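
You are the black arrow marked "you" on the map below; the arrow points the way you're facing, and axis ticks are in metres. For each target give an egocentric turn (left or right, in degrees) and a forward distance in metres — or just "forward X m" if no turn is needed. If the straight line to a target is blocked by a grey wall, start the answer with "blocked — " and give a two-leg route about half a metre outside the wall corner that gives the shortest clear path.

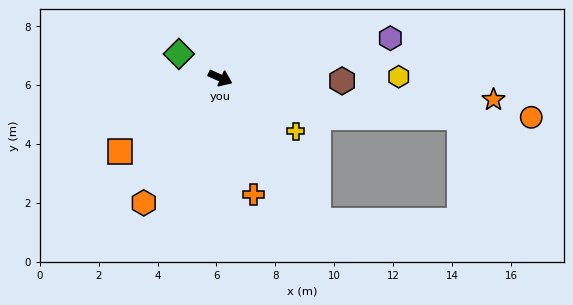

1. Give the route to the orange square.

turn right 120°, forward 4.2 m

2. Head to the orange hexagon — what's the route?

turn right 97°, forward 5.0 m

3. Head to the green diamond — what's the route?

turn left 174°, forward 1.6 m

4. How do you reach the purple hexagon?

turn left 37°, forward 5.9 m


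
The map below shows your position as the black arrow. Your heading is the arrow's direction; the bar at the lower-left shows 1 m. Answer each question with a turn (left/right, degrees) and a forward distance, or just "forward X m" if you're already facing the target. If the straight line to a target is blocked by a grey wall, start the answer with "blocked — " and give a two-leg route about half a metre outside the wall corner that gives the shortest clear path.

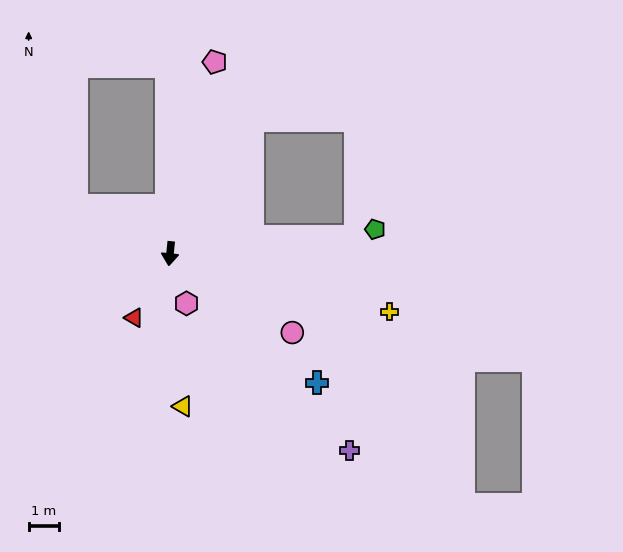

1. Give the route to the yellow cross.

turn left 81°, forward 7.5 m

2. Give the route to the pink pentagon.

turn left 173°, forward 6.5 m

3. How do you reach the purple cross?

turn left 48°, forward 8.8 m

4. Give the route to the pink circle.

turn left 63°, forward 4.8 m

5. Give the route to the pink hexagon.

turn left 24°, forward 1.7 m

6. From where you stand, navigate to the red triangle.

turn right 24°, forward 2.4 m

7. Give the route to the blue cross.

turn left 55°, forward 6.4 m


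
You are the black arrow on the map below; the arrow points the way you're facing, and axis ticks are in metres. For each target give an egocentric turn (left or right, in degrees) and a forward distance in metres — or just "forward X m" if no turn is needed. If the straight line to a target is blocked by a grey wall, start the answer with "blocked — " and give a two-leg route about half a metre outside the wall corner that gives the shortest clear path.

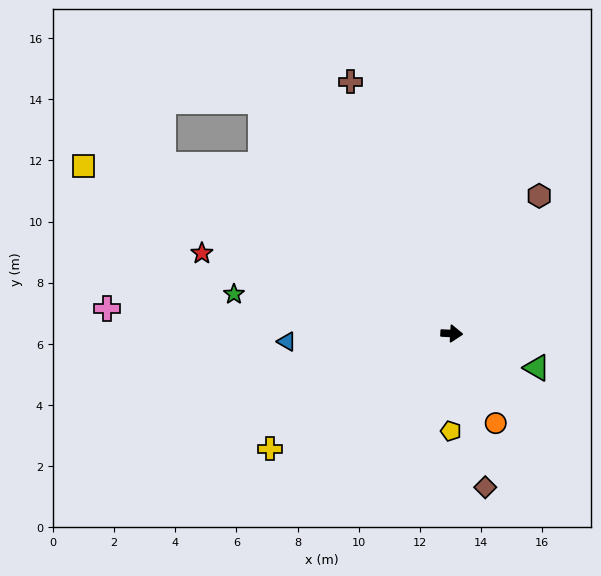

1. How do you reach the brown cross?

turn left 115°, forward 8.9 m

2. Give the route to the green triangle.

turn right 19°, forward 3.0 m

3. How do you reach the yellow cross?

turn right 145°, forward 7.0 m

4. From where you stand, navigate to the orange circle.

turn right 61°, forward 3.3 m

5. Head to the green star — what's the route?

turn left 173°, forward 7.2 m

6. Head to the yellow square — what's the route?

turn left 159°, forward 13.2 m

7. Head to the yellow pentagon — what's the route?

turn right 87°, forward 3.2 m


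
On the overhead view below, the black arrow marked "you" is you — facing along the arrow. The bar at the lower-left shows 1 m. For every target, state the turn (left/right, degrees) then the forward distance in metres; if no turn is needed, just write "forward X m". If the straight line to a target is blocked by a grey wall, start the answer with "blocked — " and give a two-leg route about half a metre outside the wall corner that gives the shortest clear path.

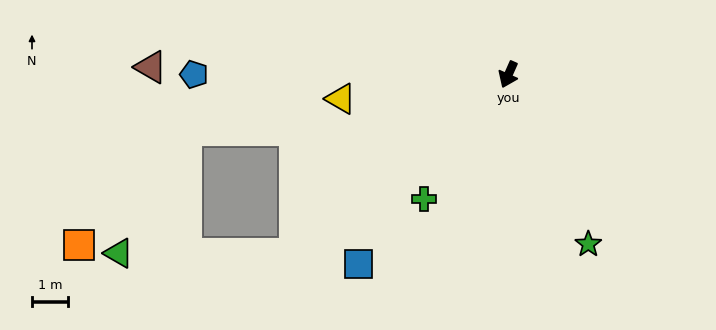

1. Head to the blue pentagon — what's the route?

turn right 66°, forward 8.6 m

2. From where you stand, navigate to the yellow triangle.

turn right 58°, forward 4.7 m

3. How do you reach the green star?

turn left 49°, forward 5.2 m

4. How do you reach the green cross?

turn right 10°, forward 4.1 m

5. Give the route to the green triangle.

blocked — turn right 26°, forward 7.7 m, then turn right 40°, forward 4.8 m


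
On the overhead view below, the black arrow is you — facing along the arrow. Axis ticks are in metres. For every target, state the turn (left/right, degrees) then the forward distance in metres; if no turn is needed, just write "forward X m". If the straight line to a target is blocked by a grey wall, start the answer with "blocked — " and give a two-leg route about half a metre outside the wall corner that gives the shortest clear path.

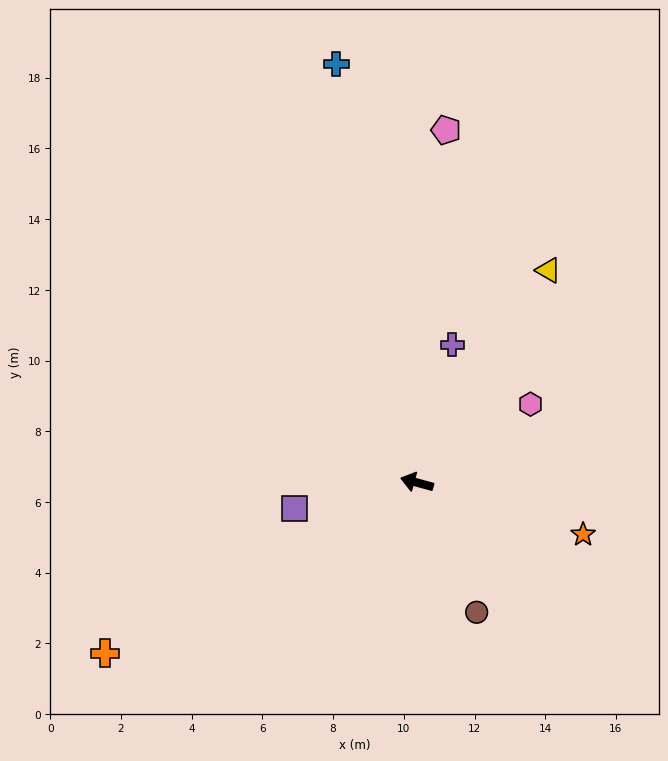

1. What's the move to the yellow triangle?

turn right 106°, forward 7.1 m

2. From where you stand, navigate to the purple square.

turn left 27°, forward 3.5 m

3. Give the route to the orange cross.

turn left 44°, forward 10.1 m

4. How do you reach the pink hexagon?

turn right 130°, forward 3.9 m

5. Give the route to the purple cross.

turn right 89°, forward 4.0 m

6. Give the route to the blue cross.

turn right 64°, forward 12.1 m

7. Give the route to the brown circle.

turn left 130°, forward 4.0 m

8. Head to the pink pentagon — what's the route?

turn right 79°, forward 10.0 m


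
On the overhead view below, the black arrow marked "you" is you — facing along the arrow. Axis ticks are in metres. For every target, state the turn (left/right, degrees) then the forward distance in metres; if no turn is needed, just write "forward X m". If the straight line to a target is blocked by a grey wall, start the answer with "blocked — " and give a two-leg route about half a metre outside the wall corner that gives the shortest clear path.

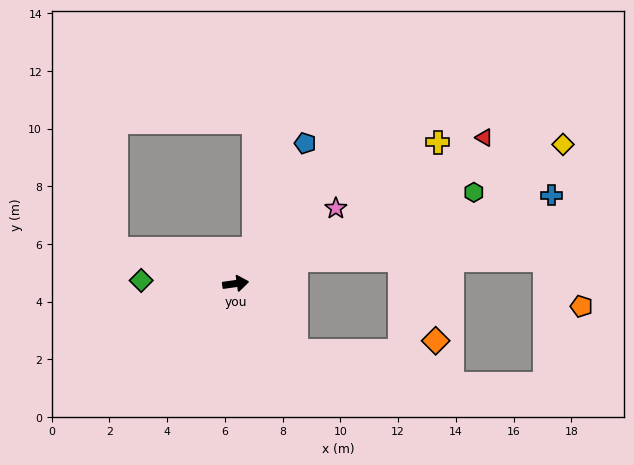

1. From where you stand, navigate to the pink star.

turn left 29°, forward 4.3 m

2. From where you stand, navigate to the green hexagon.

turn left 13°, forward 8.8 m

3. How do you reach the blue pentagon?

turn left 56°, forward 5.4 m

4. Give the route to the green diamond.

turn left 170°, forward 3.3 m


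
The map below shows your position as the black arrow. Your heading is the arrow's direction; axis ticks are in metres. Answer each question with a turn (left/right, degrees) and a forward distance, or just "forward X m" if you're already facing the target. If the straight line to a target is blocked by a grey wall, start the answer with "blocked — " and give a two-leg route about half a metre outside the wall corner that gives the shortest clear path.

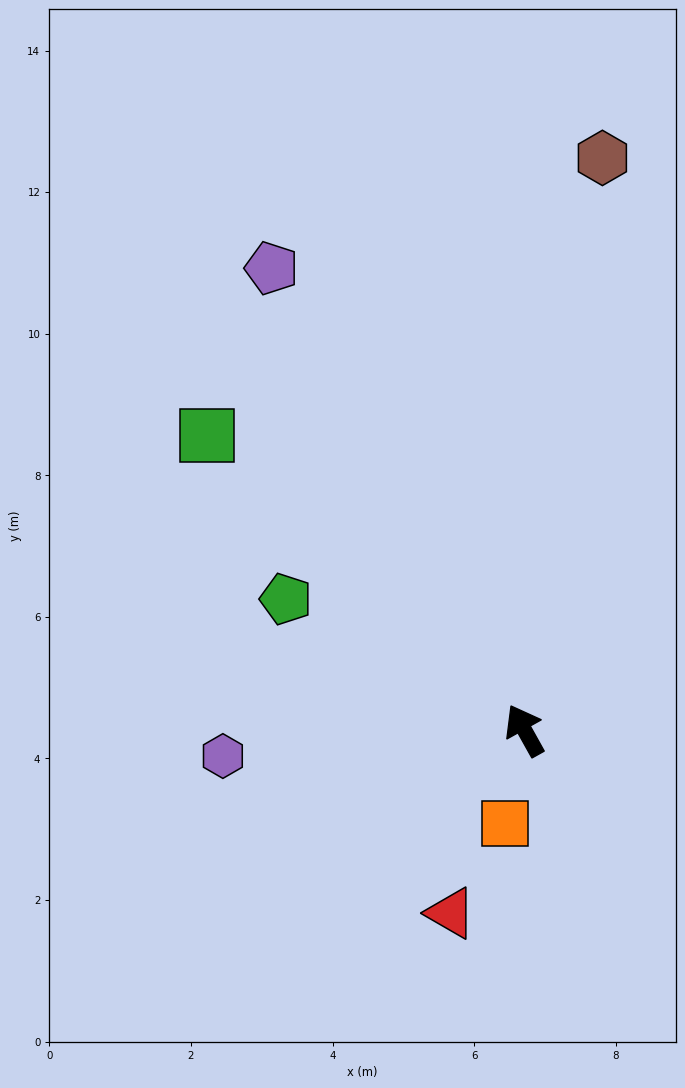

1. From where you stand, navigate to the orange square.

turn left 139°, forward 1.3 m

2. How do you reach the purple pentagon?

forward 7.4 m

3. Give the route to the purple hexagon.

turn left 66°, forward 4.3 m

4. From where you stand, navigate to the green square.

turn left 18°, forward 6.1 m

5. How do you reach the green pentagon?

turn left 32°, forward 3.8 m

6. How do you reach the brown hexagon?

turn right 37°, forward 8.2 m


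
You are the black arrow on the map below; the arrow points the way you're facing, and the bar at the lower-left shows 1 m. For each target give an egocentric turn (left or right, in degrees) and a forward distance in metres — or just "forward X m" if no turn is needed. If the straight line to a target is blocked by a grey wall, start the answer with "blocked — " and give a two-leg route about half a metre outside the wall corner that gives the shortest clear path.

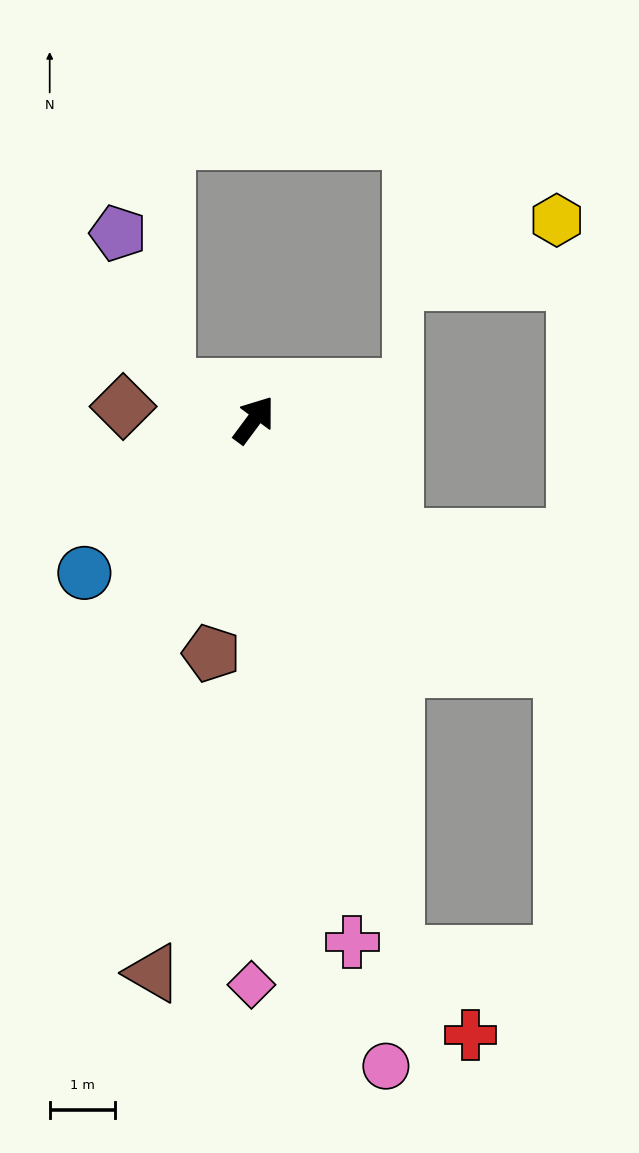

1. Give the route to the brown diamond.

turn left 121°, forward 2.0 m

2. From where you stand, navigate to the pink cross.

turn right 133°, forward 8.1 m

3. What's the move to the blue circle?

turn left 169°, forward 3.5 m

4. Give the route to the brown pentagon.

turn right 154°, forward 3.6 m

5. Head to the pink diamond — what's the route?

turn right 144°, forward 8.6 m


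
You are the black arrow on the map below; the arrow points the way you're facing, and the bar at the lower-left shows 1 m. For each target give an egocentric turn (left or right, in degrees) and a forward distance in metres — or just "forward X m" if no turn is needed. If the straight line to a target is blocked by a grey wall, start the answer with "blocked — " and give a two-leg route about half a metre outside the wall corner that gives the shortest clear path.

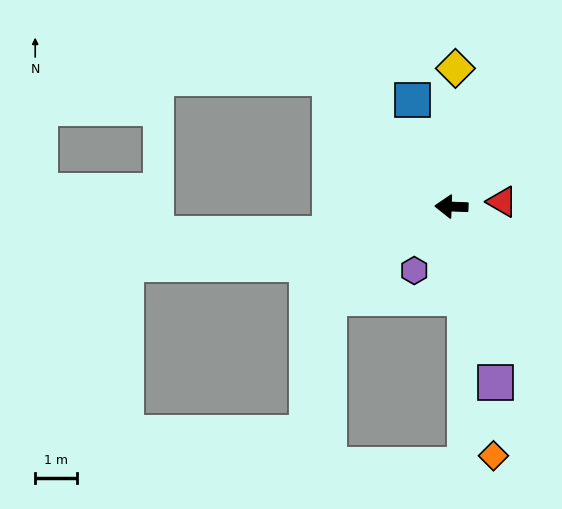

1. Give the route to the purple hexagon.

turn left 62°, forward 1.8 m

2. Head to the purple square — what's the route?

turn left 106°, forward 4.3 m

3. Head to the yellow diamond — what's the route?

turn right 90°, forward 3.3 m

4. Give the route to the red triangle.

turn right 172°, forward 1.2 m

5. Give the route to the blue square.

turn right 68°, forward 2.7 m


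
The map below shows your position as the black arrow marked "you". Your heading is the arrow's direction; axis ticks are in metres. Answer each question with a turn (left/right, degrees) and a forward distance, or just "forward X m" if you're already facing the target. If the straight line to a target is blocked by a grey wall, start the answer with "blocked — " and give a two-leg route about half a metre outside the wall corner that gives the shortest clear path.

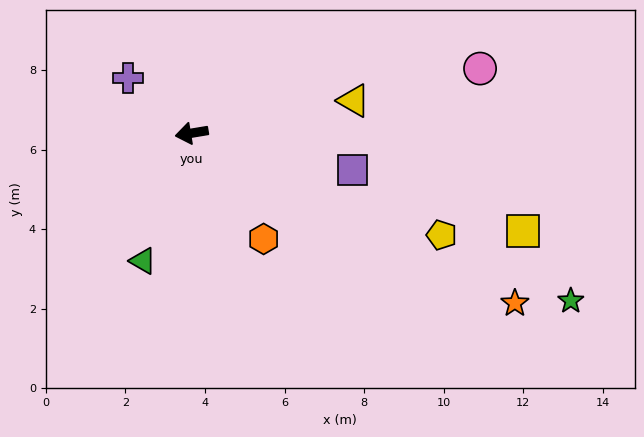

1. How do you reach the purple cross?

turn right 50°, forward 2.1 m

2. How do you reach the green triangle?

turn left 60°, forward 3.4 m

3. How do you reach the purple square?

turn left 158°, forward 4.1 m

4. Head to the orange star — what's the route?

turn left 143°, forward 9.2 m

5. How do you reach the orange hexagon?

turn left 115°, forward 3.2 m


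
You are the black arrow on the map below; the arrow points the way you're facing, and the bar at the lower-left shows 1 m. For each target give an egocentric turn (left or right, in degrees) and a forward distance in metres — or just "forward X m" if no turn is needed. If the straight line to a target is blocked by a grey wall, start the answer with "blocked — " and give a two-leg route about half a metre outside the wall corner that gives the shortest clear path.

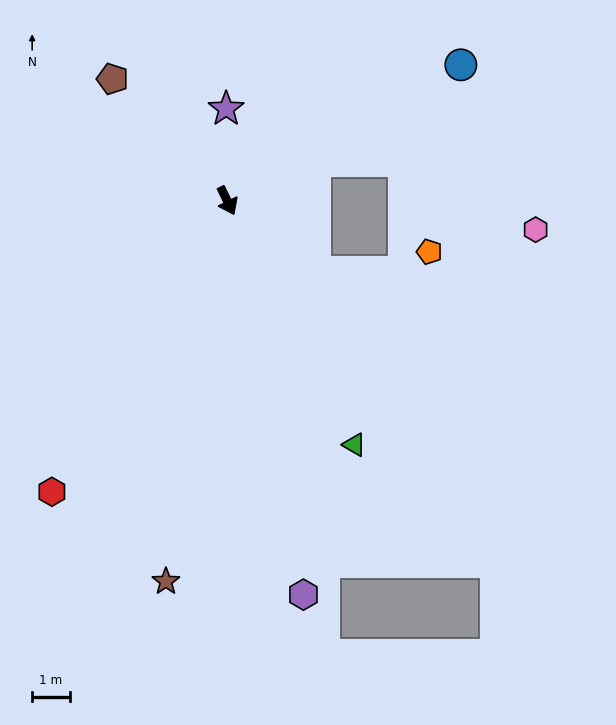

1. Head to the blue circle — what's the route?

turn left 94°, forward 7.2 m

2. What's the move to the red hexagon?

turn right 57°, forward 9.0 m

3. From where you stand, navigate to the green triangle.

forward 7.3 m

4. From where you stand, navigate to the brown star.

turn right 35°, forward 10.3 m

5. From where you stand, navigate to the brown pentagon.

turn right 163°, forward 4.4 m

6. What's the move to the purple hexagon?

turn right 15°, forward 10.7 m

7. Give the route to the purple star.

turn left 155°, forward 2.4 m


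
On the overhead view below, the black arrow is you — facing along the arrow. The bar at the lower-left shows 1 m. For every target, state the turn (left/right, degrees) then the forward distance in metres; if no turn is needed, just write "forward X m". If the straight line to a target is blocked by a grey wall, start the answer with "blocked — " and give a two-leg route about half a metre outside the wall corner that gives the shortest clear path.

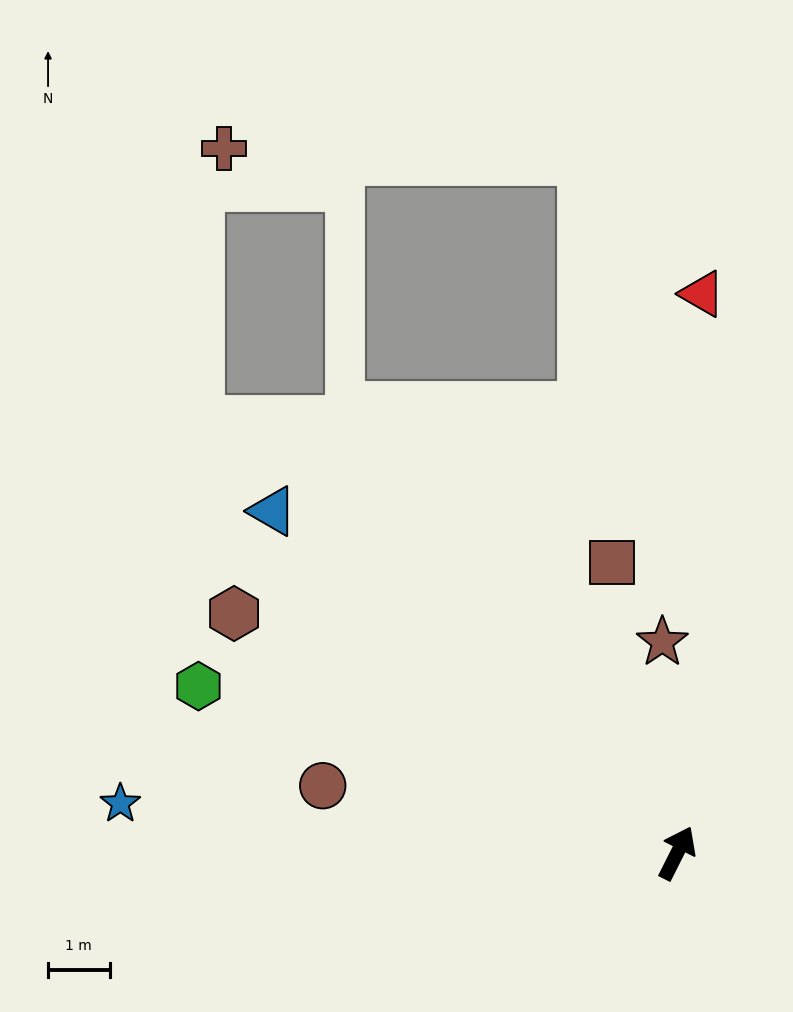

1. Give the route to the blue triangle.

turn left 77°, forward 8.6 m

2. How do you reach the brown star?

turn left 31°, forward 3.4 m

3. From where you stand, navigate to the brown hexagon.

turn left 88°, forward 8.2 m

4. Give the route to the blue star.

turn left 112°, forward 9.1 m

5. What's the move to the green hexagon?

turn left 98°, forward 8.2 m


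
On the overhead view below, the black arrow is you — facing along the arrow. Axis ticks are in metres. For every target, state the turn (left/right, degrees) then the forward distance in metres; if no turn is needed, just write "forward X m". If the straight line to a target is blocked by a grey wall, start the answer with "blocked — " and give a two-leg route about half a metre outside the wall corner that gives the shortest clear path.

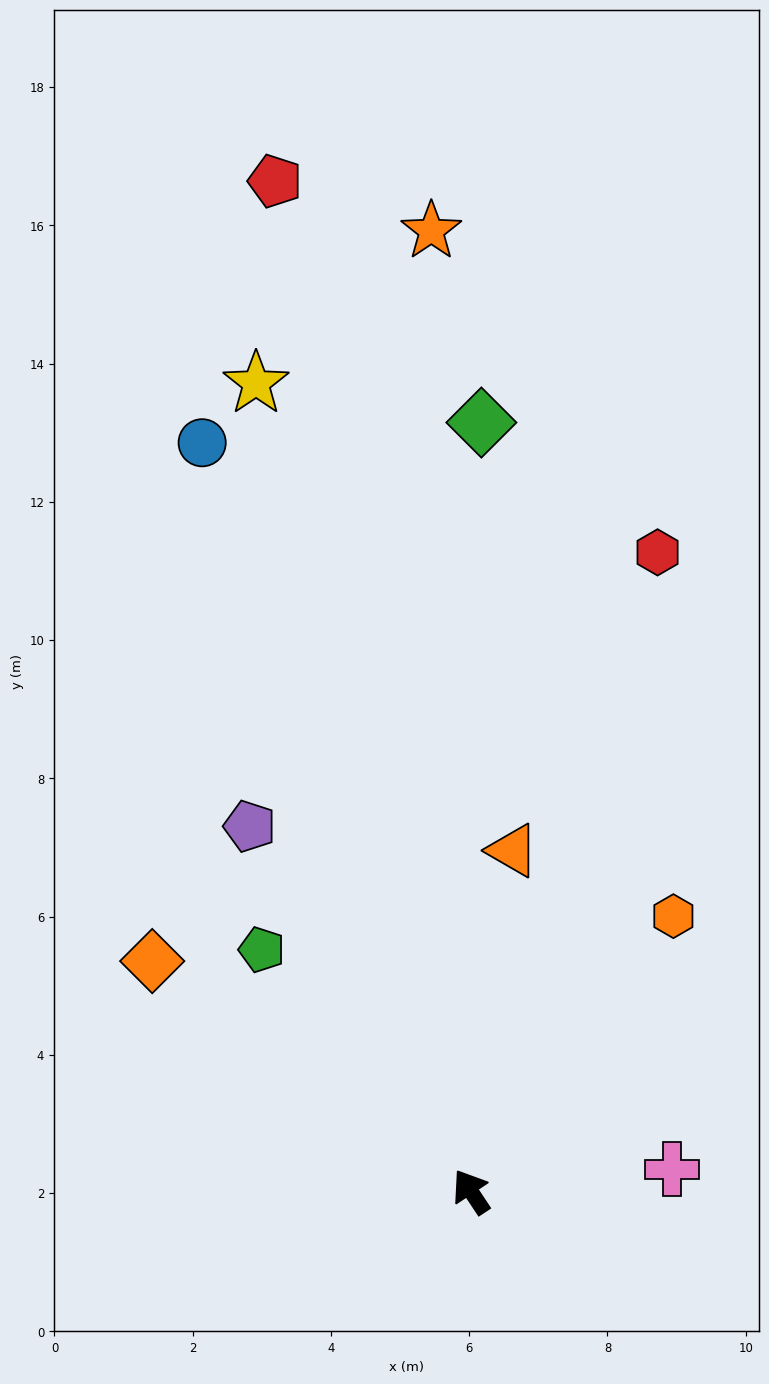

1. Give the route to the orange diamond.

turn left 21°, forward 5.7 m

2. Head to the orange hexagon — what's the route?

turn right 70°, forward 4.9 m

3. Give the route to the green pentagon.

turn left 7°, forward 4.6 m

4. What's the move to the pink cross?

turn right 117°, forward 2.9 m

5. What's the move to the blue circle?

turn right 14°, forward 11.5 m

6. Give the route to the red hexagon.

turn right 50°, forward 9.6 m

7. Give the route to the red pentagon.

turn right 23°, forward 14.9 m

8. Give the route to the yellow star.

turn right 19°, forward 12.1 m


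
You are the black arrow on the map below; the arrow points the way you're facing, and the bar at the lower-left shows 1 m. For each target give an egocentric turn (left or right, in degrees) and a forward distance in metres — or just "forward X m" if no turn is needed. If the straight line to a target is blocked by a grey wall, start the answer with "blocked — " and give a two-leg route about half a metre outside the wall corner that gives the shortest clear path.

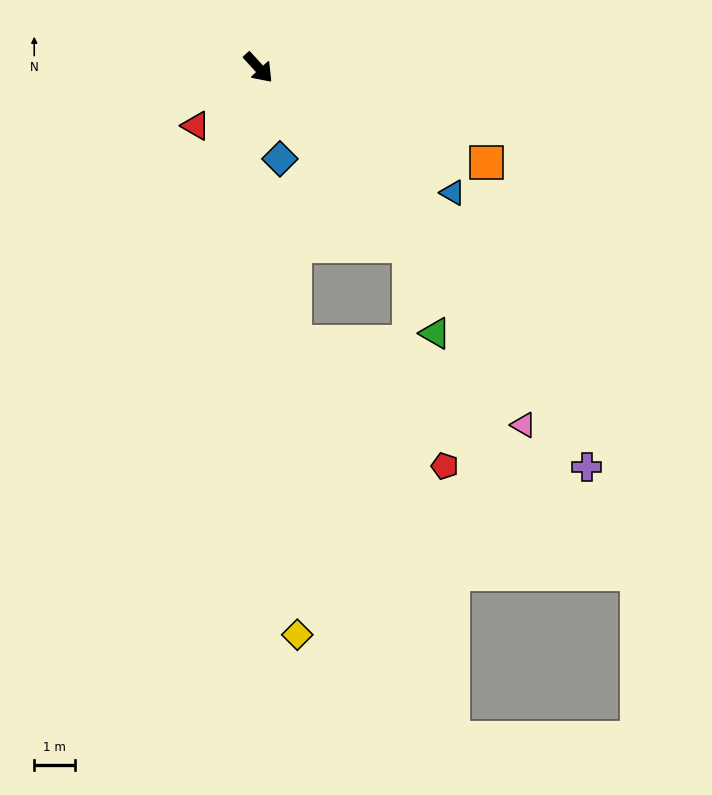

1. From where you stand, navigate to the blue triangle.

turn left 15°, forward 5.6 m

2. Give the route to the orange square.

turn left 25°, forward 6.0 m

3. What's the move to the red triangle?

turn right 90°, forward 2.1 m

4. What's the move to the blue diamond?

turn right 29°, forward 2.3 m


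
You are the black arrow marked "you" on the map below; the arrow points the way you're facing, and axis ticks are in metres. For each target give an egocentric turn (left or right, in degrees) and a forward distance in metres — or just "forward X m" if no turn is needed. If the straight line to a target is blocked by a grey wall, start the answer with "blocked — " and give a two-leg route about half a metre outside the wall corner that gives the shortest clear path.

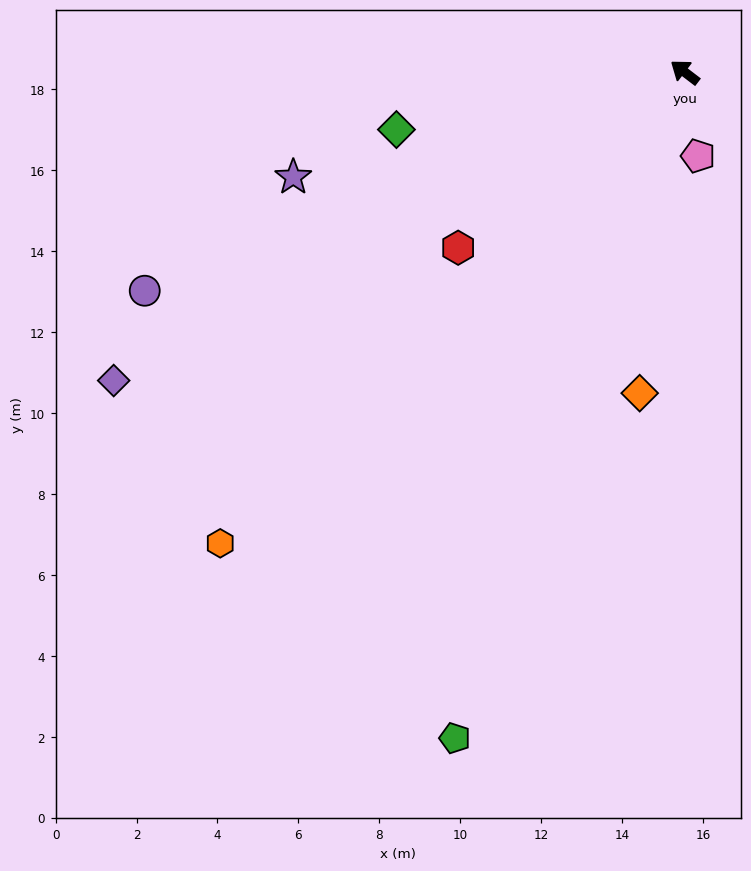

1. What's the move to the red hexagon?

turn left 75°, forward 7.1 m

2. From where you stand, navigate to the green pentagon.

turn left 108°, forward 17.4 m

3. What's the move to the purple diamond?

turn left 66°, forward 16.0 m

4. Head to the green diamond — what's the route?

turn left 49°, forward 7.3 m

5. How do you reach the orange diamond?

turn left 119°, forward 8.0 m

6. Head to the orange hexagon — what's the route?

turn left 83°, forward 16.4 m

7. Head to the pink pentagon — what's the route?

turn left 136°, forward 2.1 m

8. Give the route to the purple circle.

turn left 59°, forward 14.4 m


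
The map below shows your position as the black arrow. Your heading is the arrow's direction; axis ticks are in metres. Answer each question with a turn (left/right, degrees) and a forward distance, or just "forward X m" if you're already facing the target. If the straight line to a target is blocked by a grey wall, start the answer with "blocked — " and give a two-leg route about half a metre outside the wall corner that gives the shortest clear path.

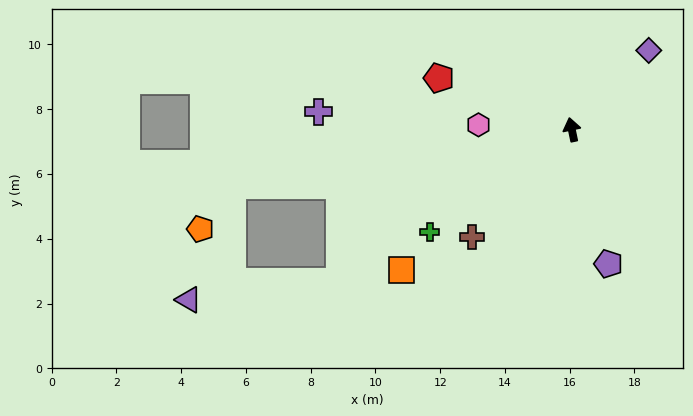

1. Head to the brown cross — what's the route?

turn left 125°, forward 4.5 m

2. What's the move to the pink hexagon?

turn left 75°, forward 2.9 m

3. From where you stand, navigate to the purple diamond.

turn right 56°, forward 3.4 m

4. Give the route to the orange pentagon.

blocked — turn left 88°, forward 10.6 m, then turn left 44°, forward 1.7 m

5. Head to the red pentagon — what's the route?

turn left 57°, forward 4.4 m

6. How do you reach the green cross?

turn left 114°, forward 5.4 m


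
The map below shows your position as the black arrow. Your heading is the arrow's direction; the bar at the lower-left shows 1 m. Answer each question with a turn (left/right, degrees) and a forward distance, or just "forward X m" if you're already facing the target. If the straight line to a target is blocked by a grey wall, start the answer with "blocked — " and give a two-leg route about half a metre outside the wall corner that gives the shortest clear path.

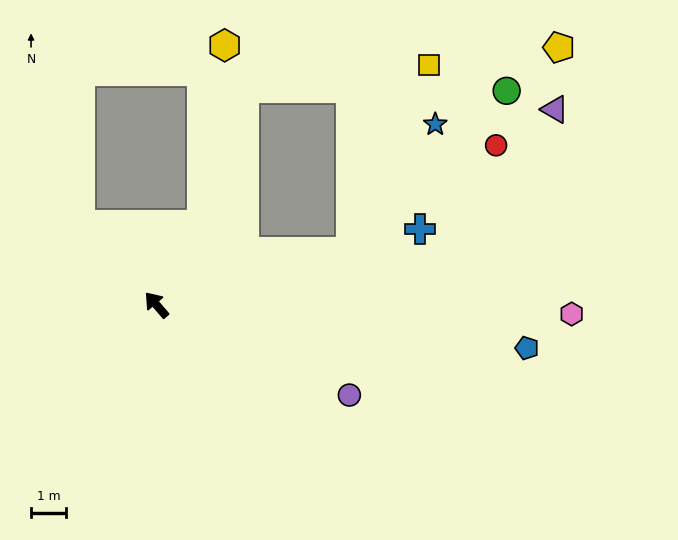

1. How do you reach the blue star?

blocked — turn right 115°, forward 5.7 m, then turn left 41°, forward 4.3 m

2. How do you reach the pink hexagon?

turn right 132°, forward 11.7 m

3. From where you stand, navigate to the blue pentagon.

turn right 137°, forward 10.5 m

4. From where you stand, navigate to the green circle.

blocked — turn right 115°, forward 5.7 m, then turn left 30°, forward 6.3 m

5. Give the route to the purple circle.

turn right 156°, forward 6.0 m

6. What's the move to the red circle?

blocked — turn right 115°, forward 5.7 m, then turn left 21°, forward 5.1 m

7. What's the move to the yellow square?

blocked — turn right 115°, forward 5.7 m, then turn left 52°, forward 5.7 m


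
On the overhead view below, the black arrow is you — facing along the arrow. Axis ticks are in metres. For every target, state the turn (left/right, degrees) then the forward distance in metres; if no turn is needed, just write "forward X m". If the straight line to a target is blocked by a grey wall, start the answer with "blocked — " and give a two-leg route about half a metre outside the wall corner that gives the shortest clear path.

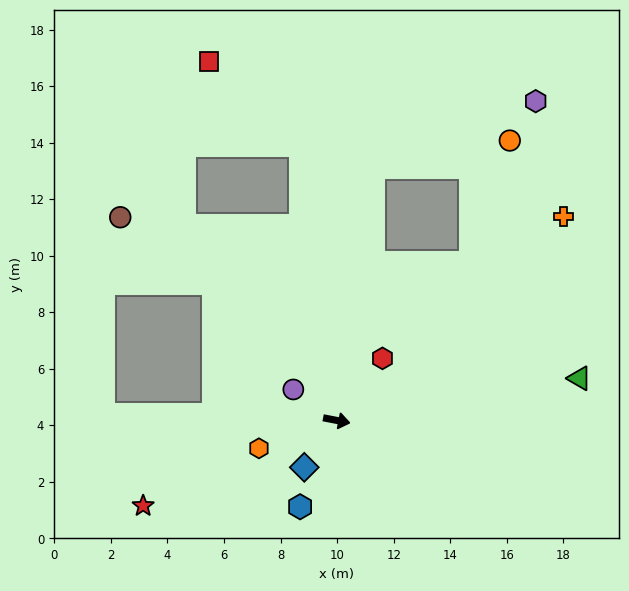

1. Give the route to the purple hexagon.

blocked — turn left 93°, forward 9.0 m, then turn right 60°, forward 6.2 m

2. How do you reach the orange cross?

turn left 53°, forward 10.8 m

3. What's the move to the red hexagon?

turn left 65°, forward 2.7 m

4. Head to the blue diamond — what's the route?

turn right 114°, forward 2.0 m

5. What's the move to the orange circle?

blocked — turn left 93°, forward 9.0 m, then turn right 71°, forward 4.9 m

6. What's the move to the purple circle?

turn left 155°, forward 1.9 m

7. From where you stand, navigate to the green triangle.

turn left 21°, forward 8.7 m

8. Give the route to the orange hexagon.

turn right 149°, forward 2.9 m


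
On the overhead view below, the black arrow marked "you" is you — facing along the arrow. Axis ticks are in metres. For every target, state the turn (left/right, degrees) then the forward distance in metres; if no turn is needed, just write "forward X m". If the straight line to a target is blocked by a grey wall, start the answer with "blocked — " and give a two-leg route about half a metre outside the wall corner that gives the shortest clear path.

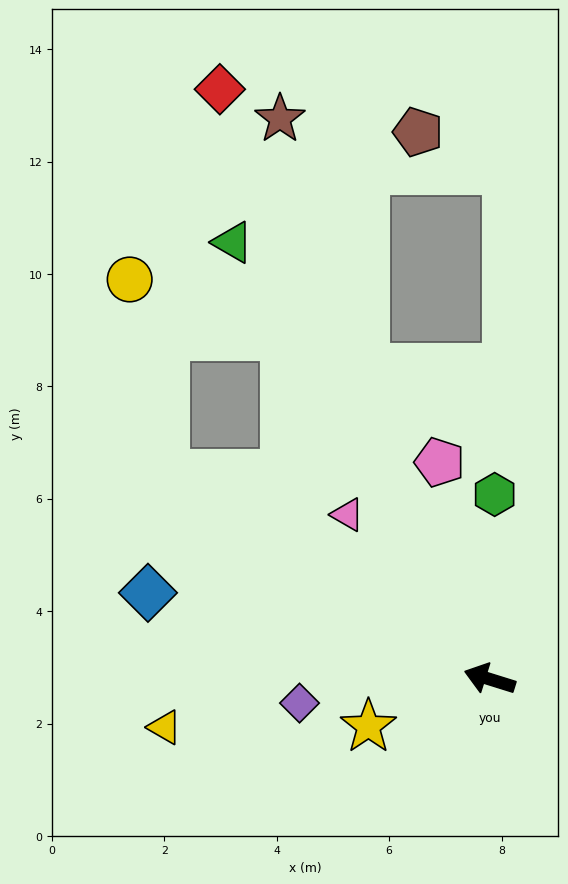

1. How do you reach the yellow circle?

blocked — turn right 42°, forward 7.1 m, then turn left 39°, forward 2.9 m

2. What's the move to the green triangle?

turn right 42°, forward 9.0 m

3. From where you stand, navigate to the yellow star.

turn left 39°, forward 2.3 m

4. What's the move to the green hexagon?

turn right 74°, forward 3.3 m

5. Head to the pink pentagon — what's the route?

turn right 60°, forward 4.0 m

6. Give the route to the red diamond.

turn right 48°, forward 11.5 m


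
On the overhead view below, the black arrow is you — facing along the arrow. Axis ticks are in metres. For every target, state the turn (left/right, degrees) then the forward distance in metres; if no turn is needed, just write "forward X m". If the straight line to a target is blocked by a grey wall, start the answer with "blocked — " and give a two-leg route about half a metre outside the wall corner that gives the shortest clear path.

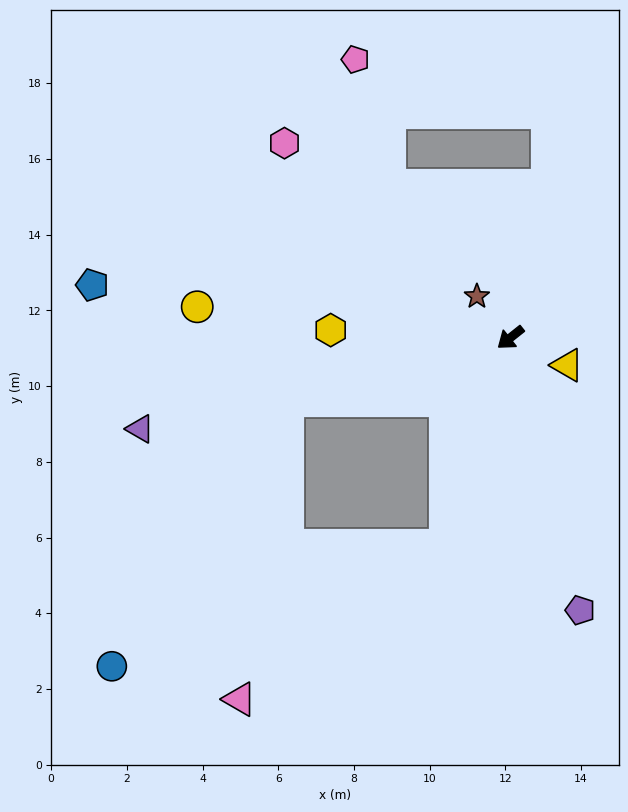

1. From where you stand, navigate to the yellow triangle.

turn left 116°, forward 1.7 m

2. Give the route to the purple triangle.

turn right 25°, forward 10.1 m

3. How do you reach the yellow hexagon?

turn right 41°, forward 4.8 m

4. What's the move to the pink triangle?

blocked — turn left 34°, forward 5.7 m, then turn right 35°, forward 6.8 m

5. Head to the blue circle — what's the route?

blocked — turn right 23°, forward 6.1 m, then turn left 41°, forward 8.4 m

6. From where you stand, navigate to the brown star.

turn right 89°, forward 1.4 m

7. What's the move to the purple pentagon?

turn left 66°, forward 7.4 m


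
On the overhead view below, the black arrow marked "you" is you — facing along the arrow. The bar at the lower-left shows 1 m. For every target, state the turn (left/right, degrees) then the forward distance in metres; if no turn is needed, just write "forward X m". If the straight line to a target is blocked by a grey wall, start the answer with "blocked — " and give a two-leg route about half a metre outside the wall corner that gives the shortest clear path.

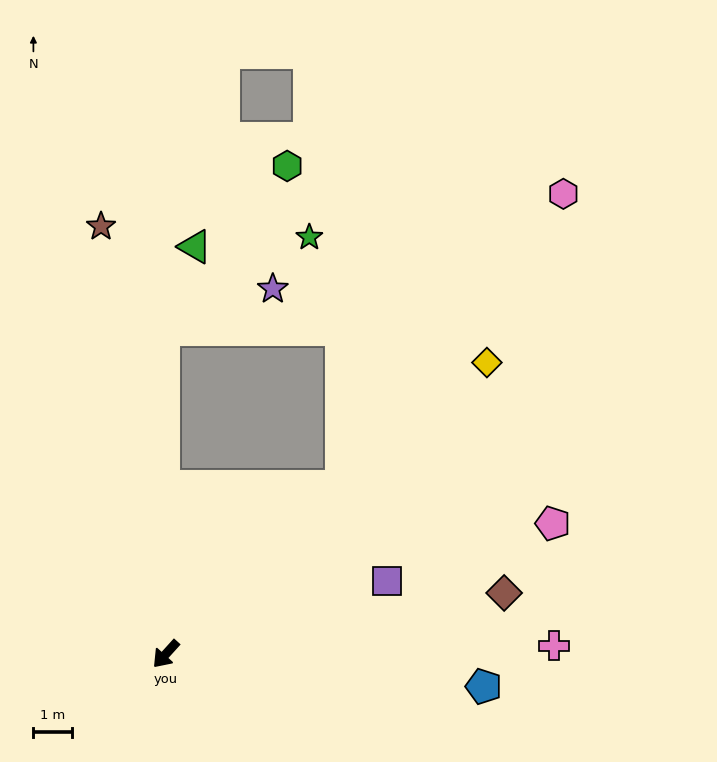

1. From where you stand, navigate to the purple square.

turn left 150°, forward 6.1 m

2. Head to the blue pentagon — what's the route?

turn left 126°, forward 8.3 m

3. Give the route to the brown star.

turn right 129°, forward 11.3 m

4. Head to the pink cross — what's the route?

turn left 133°, forward 10.1 m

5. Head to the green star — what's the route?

blocked — turn right 138°, forward 8.5 m, then turn right 57°, forward 4.5 m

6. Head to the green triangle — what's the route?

blocked — turn right 138°, forward 8.5 m, then turn right 20°, forward 2.3 m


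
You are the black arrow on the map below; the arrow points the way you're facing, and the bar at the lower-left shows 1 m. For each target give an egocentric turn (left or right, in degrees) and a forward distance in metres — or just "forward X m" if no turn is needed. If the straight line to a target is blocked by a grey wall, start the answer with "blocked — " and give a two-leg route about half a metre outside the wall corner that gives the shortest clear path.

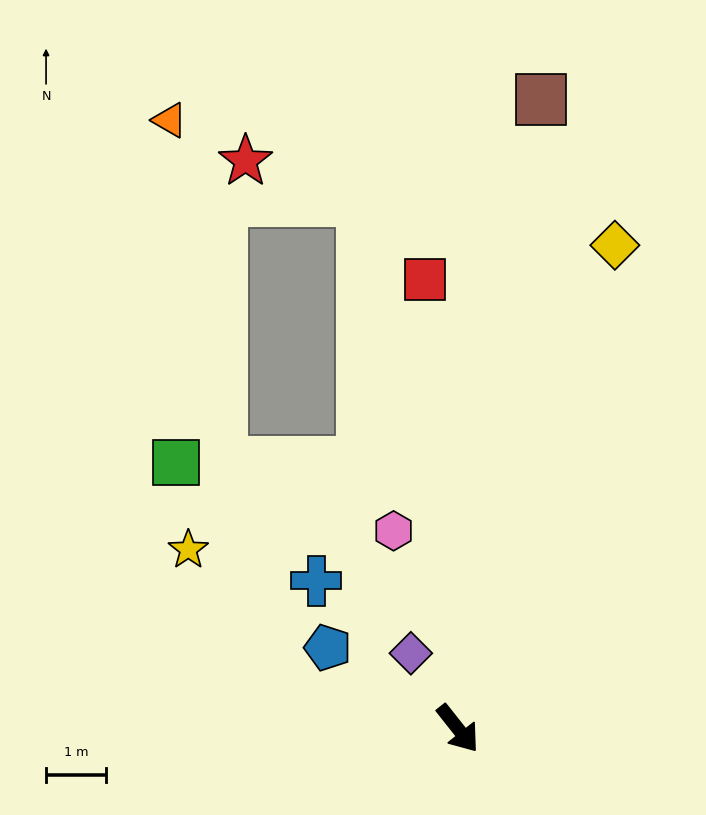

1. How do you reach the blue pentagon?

turn right 160°, forward 2.6 m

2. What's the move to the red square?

turn left 146°, forward 7.5 m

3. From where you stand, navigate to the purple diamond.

turn left 174°, forward 1.5 m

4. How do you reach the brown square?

turn left 134°, forward 10.6 m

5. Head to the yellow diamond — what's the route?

turn left 124°, forward 8.5 m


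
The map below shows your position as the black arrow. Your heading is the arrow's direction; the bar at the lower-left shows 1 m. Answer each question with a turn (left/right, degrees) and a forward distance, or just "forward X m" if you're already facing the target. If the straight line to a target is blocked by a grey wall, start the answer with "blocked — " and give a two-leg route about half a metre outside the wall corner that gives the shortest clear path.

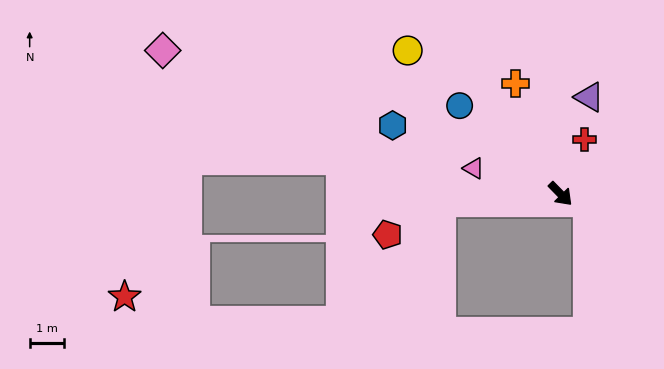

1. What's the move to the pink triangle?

turn right 151°, forward 2.6 m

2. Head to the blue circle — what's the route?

turn right 176°, forward 3.9 m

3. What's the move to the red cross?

turn left 112°, forward 1.7 m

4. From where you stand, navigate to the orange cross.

turn left 158°, forward 3.5 m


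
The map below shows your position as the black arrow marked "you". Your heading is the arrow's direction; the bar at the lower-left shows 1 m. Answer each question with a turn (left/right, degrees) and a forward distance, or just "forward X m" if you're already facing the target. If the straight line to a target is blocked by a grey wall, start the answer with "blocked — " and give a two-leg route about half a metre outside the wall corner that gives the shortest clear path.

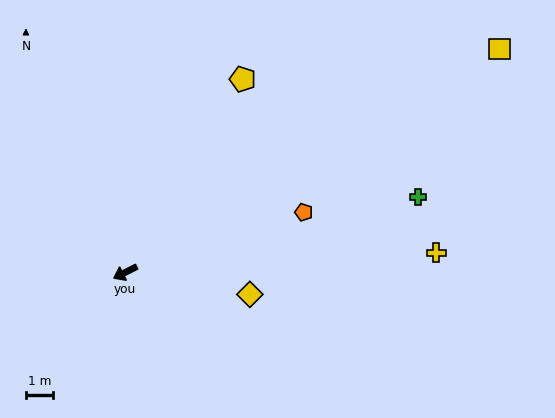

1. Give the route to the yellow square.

turn right 176°, forward 16.1 m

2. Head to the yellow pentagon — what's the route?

turn right 148°, forward 8.4 m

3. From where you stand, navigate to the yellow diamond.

turn left 143°, forward 4.7 m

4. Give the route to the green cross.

turn left 168°, forward 11.2 m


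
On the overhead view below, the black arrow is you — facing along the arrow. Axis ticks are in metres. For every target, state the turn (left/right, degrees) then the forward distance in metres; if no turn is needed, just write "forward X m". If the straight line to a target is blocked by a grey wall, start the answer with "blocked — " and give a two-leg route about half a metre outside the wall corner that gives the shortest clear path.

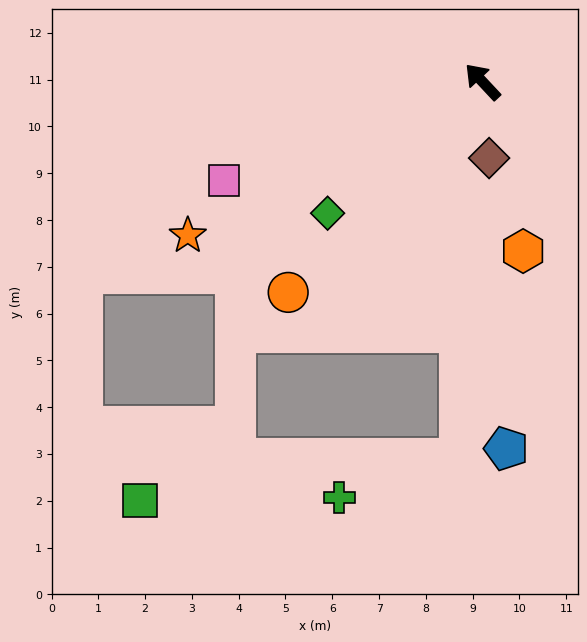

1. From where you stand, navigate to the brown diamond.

turn left 142°, forward 1.6 m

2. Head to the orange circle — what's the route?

turn left 94°, forward 6.1 m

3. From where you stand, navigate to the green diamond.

turn left 87°, forward 4.3 m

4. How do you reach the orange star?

turn left 74°, forward 7.1 m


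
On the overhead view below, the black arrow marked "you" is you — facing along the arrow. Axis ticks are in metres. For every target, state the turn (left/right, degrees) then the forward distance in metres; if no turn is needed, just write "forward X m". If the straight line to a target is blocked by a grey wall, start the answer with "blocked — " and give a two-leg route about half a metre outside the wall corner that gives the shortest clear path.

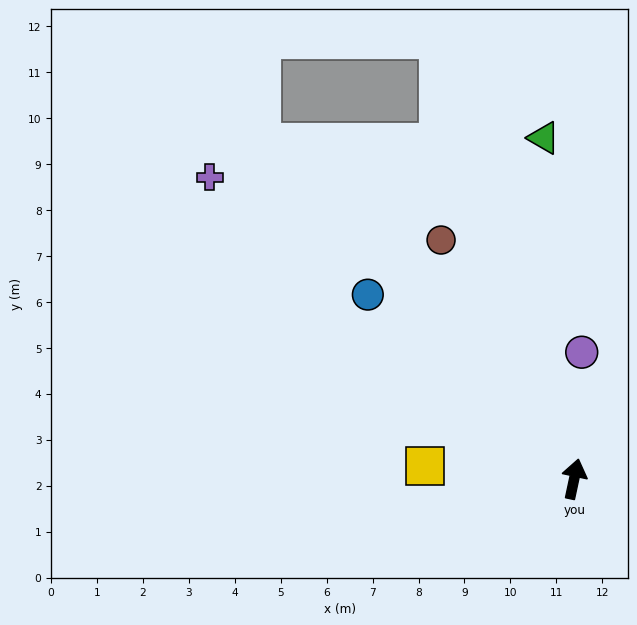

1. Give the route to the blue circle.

turn left 60°, forward 6.0 m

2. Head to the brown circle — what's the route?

turn left 41°, forward 6.0 m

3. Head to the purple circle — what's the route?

turn left 9°, forward 2.8 m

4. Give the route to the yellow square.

turn left 97°, forward 3.3 m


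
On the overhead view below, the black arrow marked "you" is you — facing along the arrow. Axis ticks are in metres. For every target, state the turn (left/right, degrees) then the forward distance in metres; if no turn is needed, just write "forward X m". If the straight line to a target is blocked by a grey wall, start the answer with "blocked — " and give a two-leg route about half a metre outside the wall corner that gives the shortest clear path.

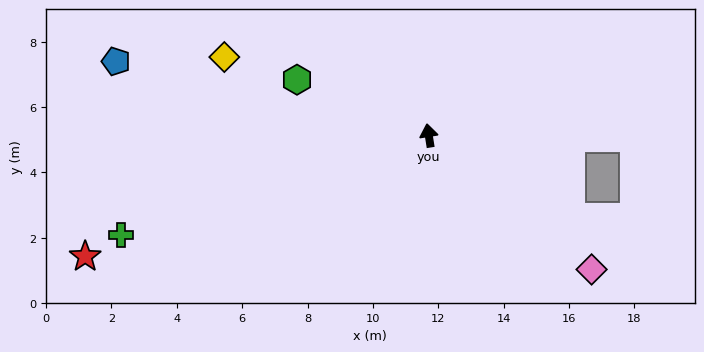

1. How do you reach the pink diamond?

turn right 138°, forward 6.5 m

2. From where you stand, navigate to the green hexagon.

turn left 58°, forward 4.4 m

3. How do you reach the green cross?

turn left 99°, forward 9.9 m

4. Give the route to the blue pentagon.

turn left 68°, forward 9.8 m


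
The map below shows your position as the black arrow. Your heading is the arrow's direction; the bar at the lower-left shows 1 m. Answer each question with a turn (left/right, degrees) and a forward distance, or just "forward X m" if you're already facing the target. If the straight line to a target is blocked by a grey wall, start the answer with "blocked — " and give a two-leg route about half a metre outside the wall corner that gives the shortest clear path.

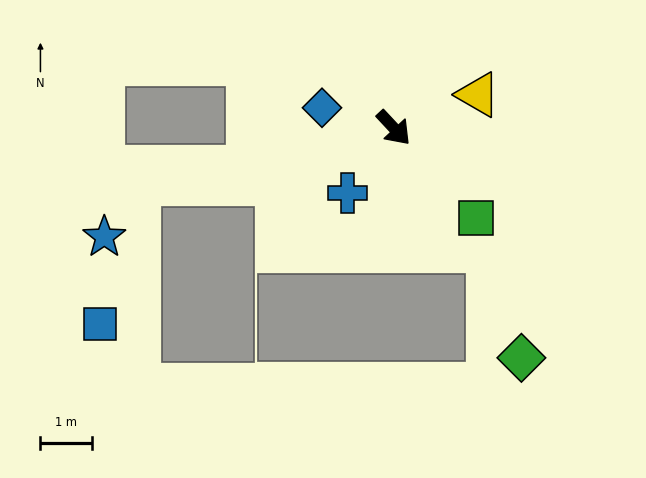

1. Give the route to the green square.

forward 2.3 m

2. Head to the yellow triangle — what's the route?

turn left 69°, forward 1.7 m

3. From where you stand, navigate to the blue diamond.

turn right 149°, forward 1.4 m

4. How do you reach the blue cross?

turn right 78°, forward 1.5 m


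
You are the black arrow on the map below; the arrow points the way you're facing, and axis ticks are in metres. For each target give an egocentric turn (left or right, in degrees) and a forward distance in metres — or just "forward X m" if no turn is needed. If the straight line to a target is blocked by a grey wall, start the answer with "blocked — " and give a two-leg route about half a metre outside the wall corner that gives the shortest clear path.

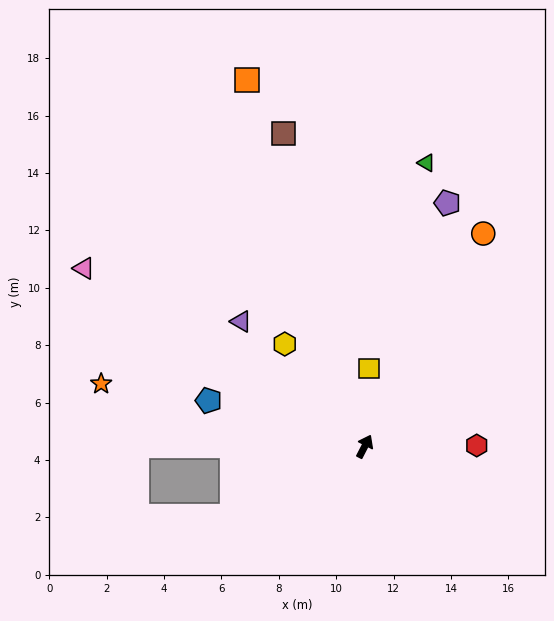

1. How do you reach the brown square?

turn left 42°, forward 11.3 m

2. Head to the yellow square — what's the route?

turn left 24°, forward 2.7 m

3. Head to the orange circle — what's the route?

forward 8.5 m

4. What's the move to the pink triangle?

turn left 85°, forward 11.6 m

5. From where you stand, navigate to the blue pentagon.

turn left 101°, forward 5.7 m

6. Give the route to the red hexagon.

turn right 62°, forward 3.9 m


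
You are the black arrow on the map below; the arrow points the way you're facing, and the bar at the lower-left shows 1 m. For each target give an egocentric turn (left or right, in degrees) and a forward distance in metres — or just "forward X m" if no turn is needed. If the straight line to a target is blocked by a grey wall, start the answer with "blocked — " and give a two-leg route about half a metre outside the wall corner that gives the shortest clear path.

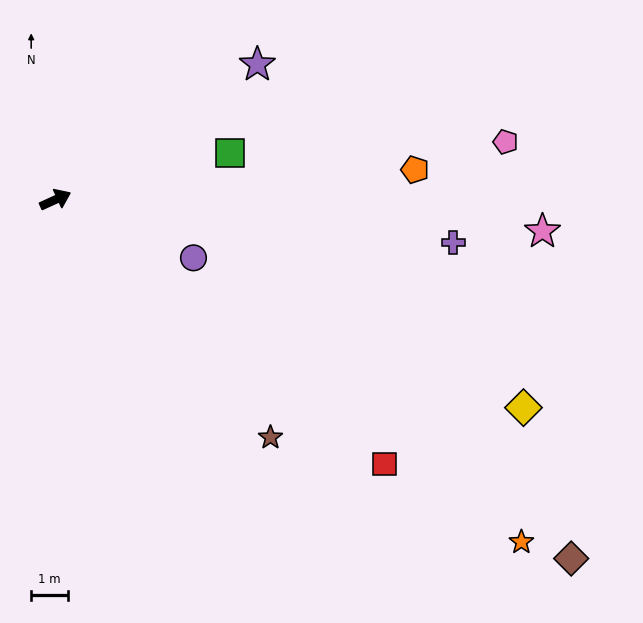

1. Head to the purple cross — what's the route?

turn right 31°, forward 11.0 m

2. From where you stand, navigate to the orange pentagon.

turn right 20°, forward 9.9 m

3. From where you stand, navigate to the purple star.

turn left 9°, forward 6.7 m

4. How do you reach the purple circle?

turn right 47°, forward 4.1 m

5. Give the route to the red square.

turn right 63°, forward 11.6 m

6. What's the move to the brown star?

turn right 72°, forward 8.8 m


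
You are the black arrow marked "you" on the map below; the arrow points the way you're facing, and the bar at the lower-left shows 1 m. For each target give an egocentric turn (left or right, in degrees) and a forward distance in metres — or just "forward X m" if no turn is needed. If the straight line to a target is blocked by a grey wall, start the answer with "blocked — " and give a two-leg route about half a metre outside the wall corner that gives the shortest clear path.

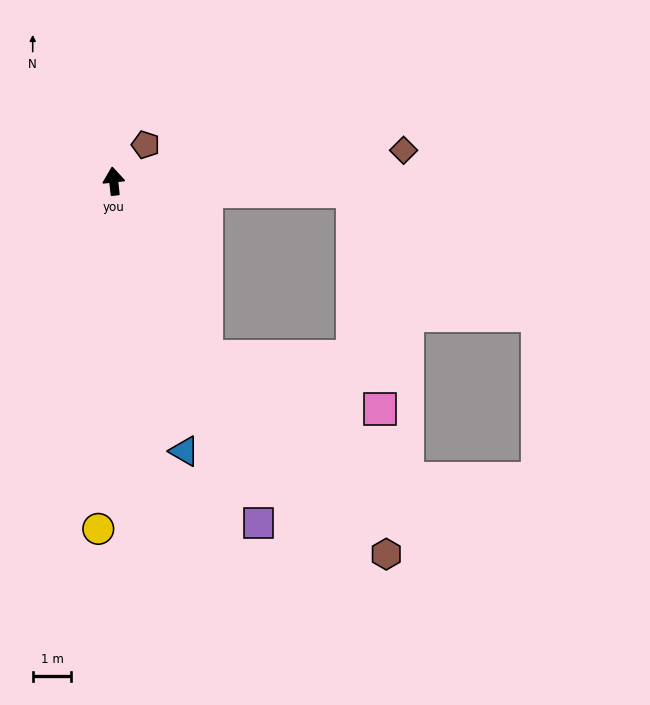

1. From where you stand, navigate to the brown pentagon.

turn right 48°, forward 1.3 m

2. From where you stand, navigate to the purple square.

turn right 163°, forward 9.6 m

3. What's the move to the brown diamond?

turn right 90°, forward 7.5 m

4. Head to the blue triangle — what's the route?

turn right 172°, forward 7.2 m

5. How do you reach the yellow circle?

turn left 171°, forward 9.0 m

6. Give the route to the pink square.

blocked — turn right 158°, forward 5.1 m, then turn left 45°, forward 4.7 m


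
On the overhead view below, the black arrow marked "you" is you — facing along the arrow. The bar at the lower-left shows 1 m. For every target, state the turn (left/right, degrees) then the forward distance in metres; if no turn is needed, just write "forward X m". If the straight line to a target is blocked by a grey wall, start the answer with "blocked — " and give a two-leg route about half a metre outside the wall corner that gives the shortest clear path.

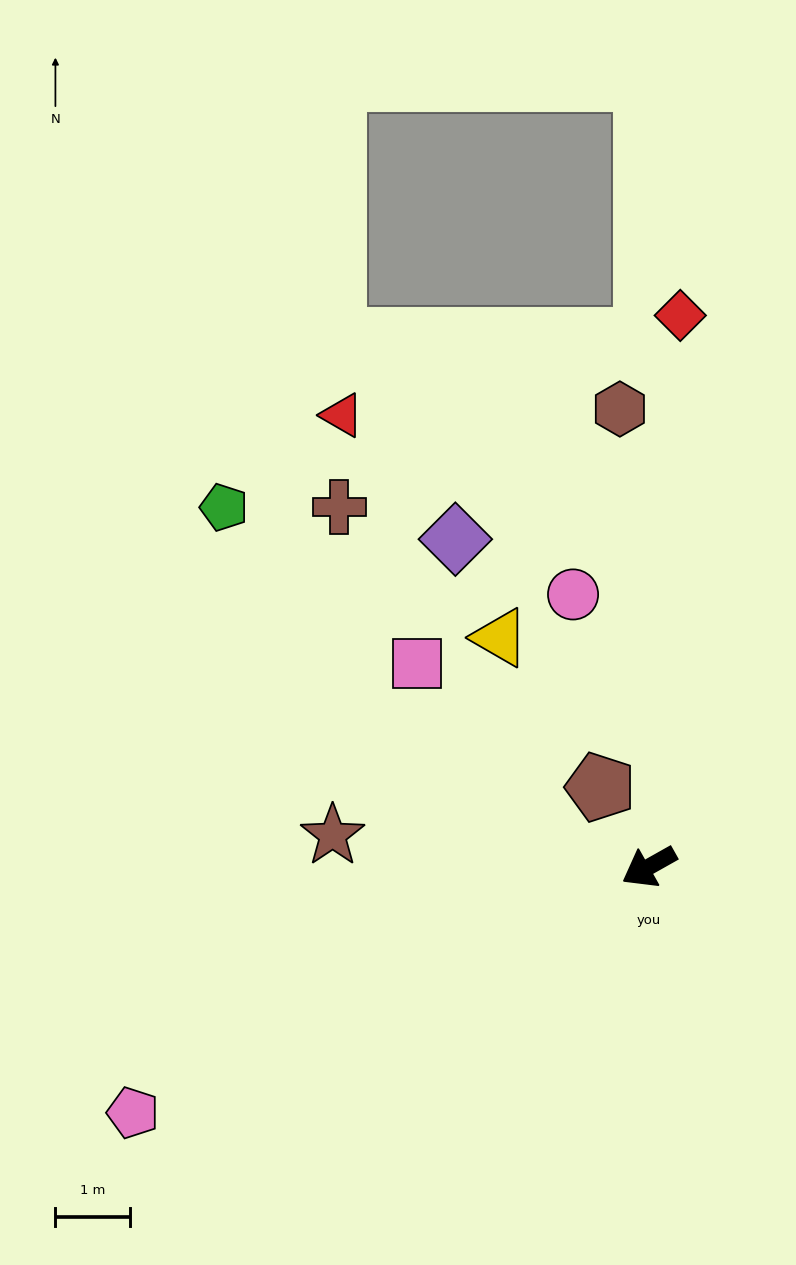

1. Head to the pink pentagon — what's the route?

turn right 4°, forward 7.6 m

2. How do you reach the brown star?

turn right 35°, forward 4.2 m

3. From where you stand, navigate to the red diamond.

turn right 123°, forward 7.4 m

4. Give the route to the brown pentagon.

turn right 88°, forward 1.2 m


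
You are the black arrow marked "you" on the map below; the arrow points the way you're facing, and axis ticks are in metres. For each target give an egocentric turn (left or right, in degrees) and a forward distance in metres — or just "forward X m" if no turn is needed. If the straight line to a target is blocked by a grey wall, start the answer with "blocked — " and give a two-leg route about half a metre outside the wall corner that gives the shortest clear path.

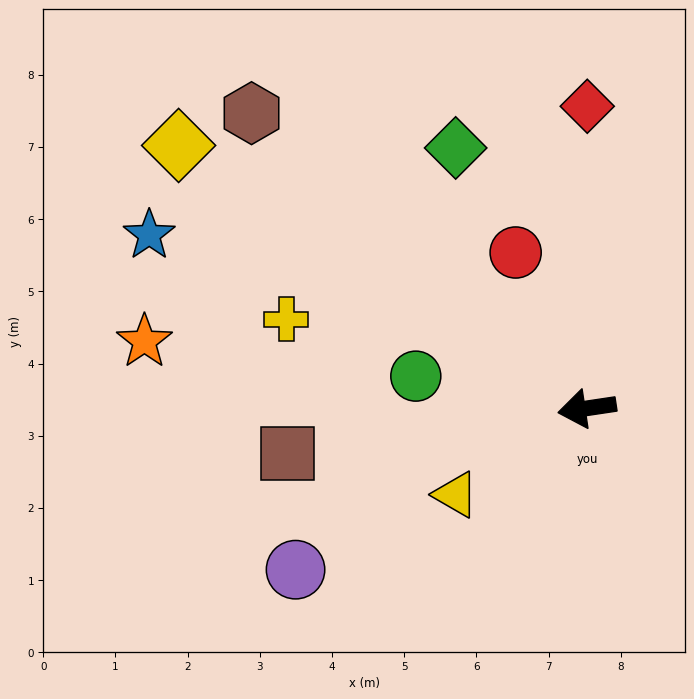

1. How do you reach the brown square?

forward 4.2 m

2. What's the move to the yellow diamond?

turn right 41°, forward 6.7 m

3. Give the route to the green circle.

turn right 19°, forward 2.4 m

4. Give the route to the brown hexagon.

turn right 50°, forward 6.2 m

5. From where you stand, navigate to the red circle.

turn right 74°, forward 2.4 m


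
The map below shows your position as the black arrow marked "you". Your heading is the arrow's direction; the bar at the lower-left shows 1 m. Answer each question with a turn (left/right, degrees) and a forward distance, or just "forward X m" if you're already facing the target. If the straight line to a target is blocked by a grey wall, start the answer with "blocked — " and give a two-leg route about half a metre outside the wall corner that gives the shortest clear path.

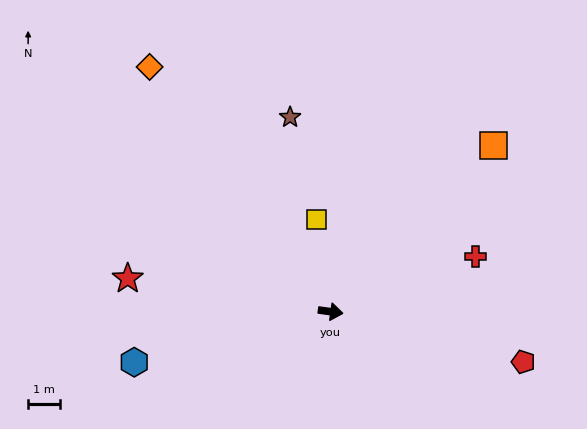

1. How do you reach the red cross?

turn left 29°, forward 4.9 m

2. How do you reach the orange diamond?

turn left 134°, forward 9.6 m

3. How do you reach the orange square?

turn left 53°, forward 7.3 m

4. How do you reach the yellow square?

turn left 107°, forward 2.9 m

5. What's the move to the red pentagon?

turn right 7°, forward 6.3 m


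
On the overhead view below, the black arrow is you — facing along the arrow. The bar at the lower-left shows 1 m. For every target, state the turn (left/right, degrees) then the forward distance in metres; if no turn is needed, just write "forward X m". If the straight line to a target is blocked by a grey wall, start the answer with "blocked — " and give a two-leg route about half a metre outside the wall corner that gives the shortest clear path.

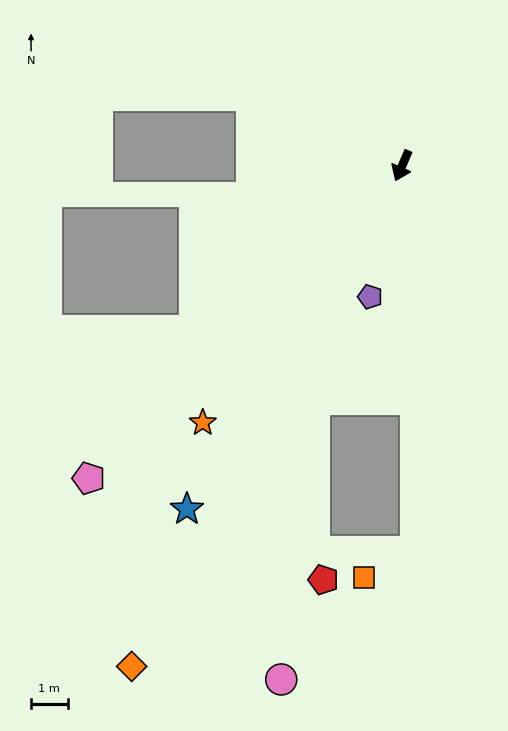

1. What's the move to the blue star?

turn right 9°, forward 11.1 m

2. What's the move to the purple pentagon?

turn left 10°, forward 3.7 m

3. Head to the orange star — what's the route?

turn right 14°, forward 8.9 m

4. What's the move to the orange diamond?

turn right 5°, forward 15.5 m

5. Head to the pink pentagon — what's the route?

turn right 22°, forward 12.1 m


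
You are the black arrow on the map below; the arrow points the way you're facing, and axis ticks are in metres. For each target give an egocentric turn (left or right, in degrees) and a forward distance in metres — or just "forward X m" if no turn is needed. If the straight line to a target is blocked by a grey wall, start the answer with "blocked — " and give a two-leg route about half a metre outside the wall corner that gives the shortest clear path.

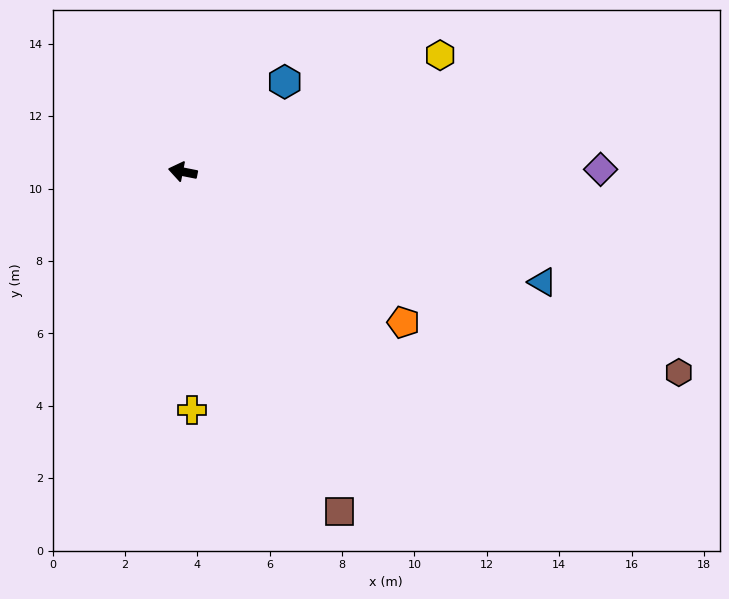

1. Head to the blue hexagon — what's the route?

turn right 127°, forward 3.8 m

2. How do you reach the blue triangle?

turn left 174°, forward 10.4 m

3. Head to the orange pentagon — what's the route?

turn left 157°, forward 7.4 m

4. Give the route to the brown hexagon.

turn left 169°, forward 14.8 m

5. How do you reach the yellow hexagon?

turn right 144°, forward 7.8 m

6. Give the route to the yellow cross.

turn left 103°, forward 6.6 m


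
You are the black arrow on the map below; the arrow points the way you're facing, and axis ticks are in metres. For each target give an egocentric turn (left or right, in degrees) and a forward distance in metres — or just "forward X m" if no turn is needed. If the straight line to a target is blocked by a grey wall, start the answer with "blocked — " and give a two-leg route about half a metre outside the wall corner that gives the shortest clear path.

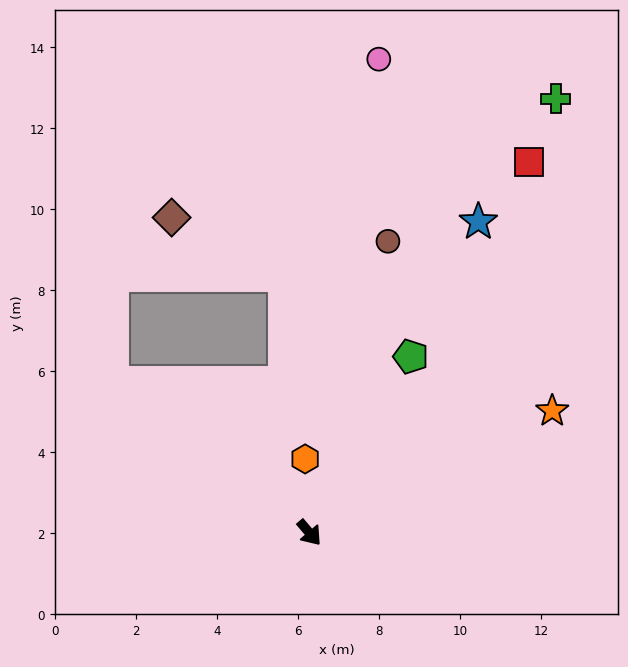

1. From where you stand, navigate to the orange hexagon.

turn left 143°, forward 1.8 m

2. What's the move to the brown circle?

turn left 125°, forward 7.5 m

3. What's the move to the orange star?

turn left 76°, forward 6.7 m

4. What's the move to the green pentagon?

turn left 110°, forward 5.0 m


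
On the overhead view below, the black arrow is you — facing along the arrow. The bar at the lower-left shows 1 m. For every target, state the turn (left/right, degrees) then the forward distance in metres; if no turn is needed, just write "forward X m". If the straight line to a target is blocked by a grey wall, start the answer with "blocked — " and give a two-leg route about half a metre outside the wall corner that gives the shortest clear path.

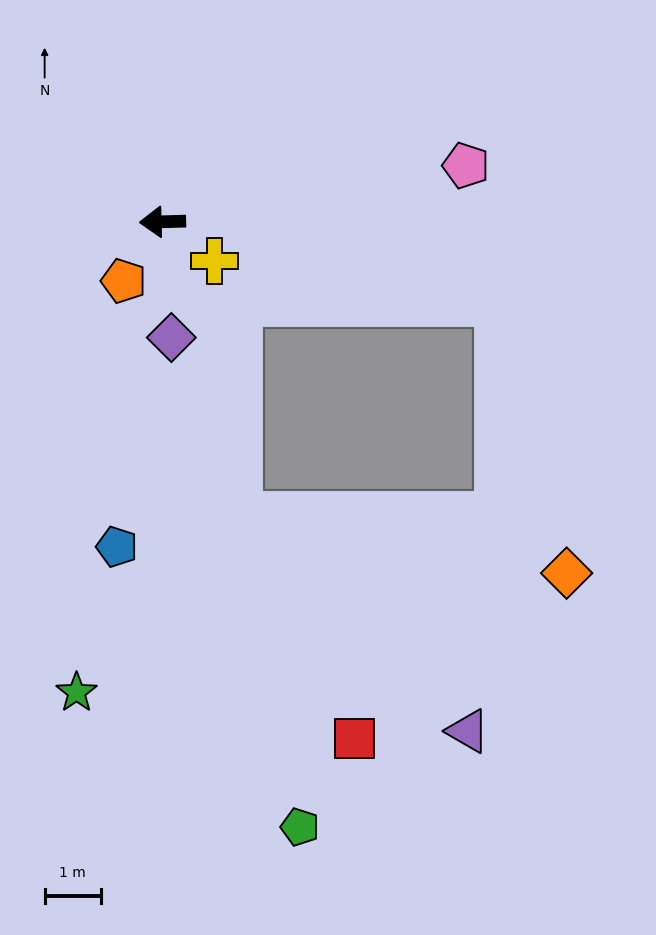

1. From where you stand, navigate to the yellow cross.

turn left 142°, forward 1.2 m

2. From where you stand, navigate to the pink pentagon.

turn right 171°, forward 5.5 m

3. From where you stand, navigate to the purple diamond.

turn left 93°, forward 2.1 m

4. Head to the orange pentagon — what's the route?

turn left 55°, forward 1.3 m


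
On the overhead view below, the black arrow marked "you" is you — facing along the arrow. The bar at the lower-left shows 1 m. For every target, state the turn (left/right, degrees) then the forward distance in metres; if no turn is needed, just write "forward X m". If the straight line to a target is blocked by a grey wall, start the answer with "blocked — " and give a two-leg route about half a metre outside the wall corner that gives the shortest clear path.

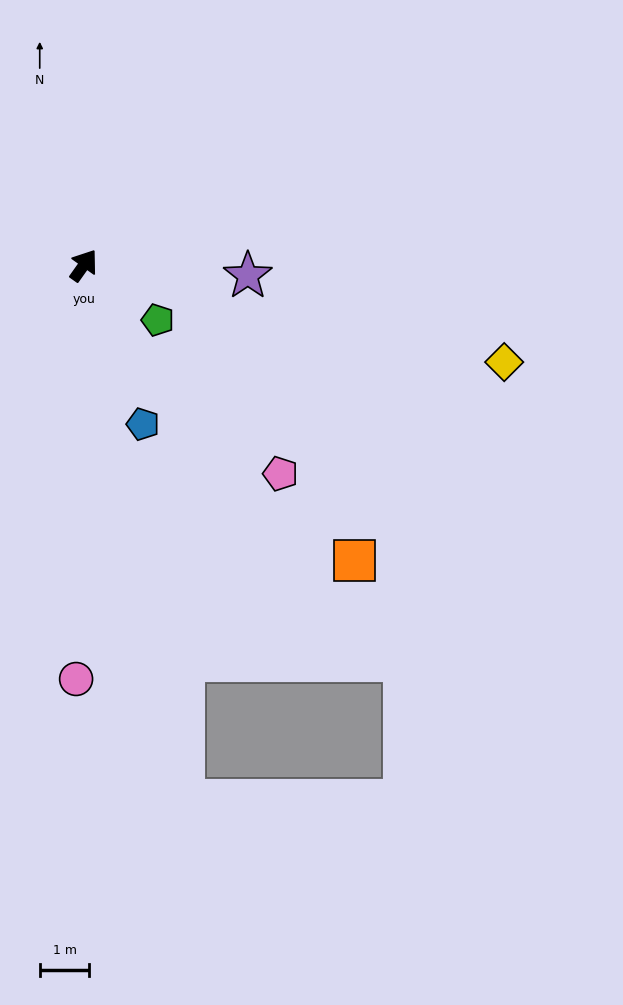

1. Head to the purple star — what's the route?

turn right 58°, forward 3.3 m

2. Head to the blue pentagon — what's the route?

turn right 124°, forward 3.4 m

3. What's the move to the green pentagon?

turn right 91°, forward 1.9 m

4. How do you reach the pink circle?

turn right 146°, forward 8.3 m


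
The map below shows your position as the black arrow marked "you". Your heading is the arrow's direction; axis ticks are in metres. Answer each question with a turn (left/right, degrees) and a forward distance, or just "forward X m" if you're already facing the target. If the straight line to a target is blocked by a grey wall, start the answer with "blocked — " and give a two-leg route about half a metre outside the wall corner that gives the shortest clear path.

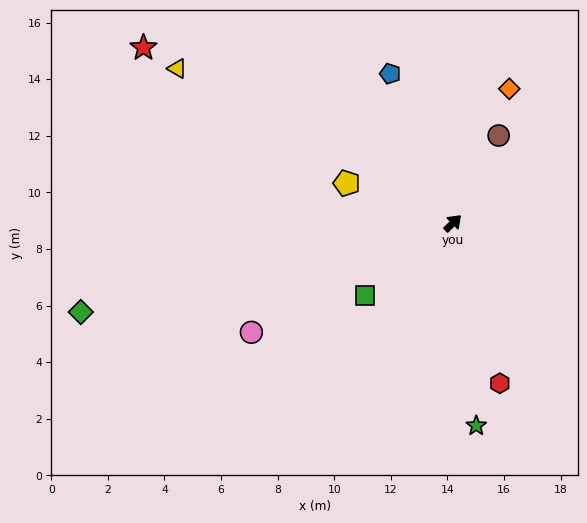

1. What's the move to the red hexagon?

turn right 118°, forward 5.9 m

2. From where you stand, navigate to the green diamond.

turn left 149°, forward 13.5 m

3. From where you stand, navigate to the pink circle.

turn left 164°, forward 8.1 m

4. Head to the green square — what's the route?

turn left 175°, forward 4.0 m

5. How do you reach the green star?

turn right 128°, forward 7.2 m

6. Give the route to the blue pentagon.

turn left 68°, forward 5.7 m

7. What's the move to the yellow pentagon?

turn left 115°, forward 4.0 m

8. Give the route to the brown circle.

turn left 18°, forward 3.5 m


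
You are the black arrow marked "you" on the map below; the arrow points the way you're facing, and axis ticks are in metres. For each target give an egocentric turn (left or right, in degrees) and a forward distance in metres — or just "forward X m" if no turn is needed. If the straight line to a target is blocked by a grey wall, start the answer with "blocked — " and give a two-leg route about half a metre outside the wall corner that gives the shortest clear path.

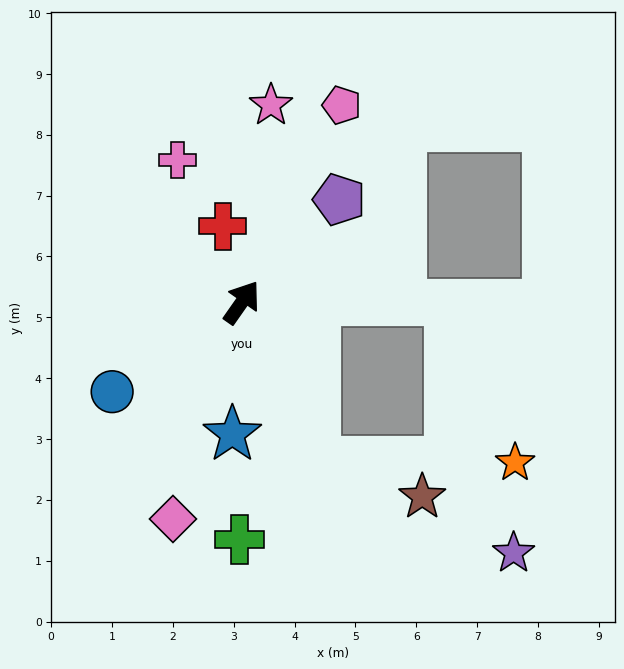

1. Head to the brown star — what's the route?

blocked — turn right 121°, forward 2.9 m, then turn left 48°, forward 1.9 m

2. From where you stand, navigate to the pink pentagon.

turn left 8°, forward 3.6 m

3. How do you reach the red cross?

turn left 49°, forward 1.3 m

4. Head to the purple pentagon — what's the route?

turn right 9°, forward 2.3 m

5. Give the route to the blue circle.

turn left 160°, forward 2.6 m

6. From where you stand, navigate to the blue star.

turn right 149°, forward 2.2 m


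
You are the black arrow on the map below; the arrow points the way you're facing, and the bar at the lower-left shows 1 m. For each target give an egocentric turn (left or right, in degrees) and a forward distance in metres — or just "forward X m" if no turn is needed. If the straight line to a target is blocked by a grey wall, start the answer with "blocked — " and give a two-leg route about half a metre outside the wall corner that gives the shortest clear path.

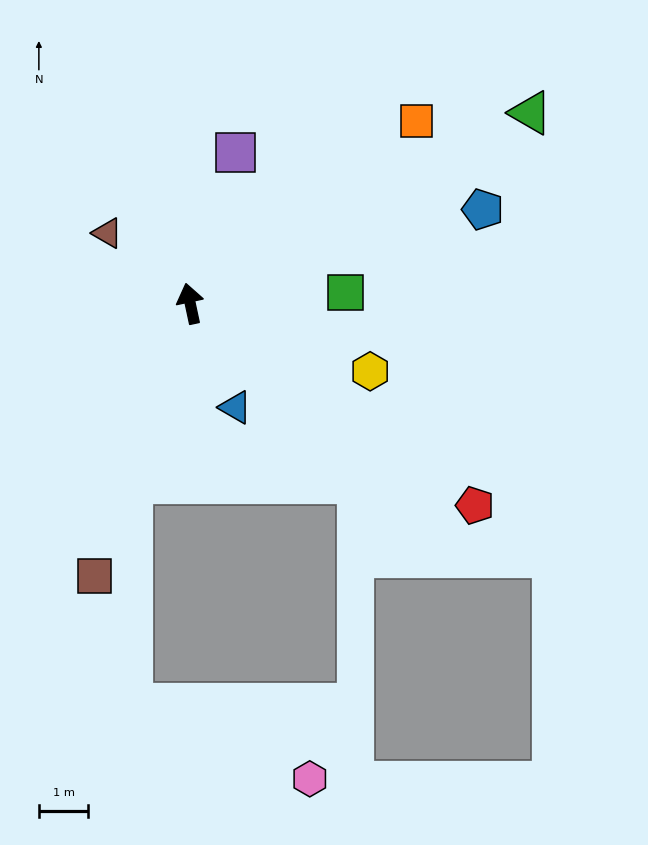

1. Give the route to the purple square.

turn right 29°, forward 3.2 m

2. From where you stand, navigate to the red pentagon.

turn right 137°, forward 7.1 m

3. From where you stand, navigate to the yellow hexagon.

turn right 123°, forward 3.9 m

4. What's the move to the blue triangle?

turn right 169°, forward 2.3 m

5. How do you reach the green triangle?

turn right 73°, forward 7.9 m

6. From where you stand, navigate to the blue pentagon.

turn right 84°, forward 6.2 m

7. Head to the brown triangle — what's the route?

turn left 38°, forward 2.2 m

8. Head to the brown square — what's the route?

turn left 148°, forward 5.8 m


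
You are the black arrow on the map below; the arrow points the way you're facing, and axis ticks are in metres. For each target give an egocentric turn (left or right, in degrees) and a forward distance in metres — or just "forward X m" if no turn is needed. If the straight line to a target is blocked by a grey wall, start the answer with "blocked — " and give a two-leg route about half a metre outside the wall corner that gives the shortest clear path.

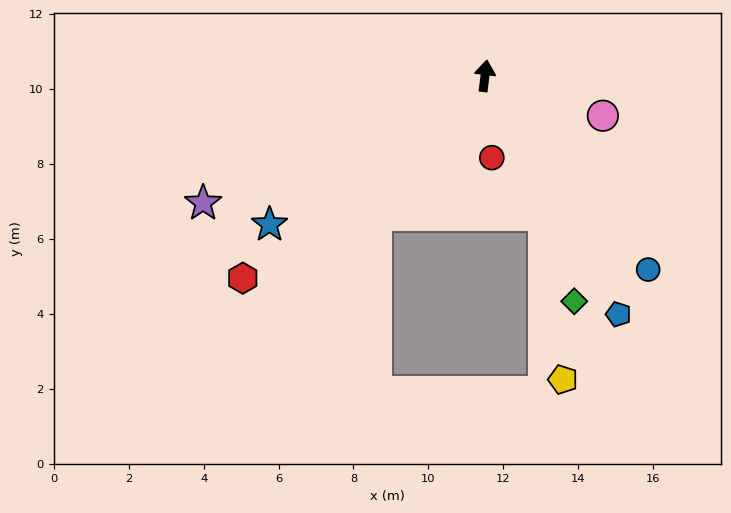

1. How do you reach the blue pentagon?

turn right 144°, forward 7.3 m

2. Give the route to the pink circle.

turn right 102°, forward 3.3 m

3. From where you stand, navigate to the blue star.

turn left 132°, forward 7.0 m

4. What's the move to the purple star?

turn left 121°, forward 8.3 m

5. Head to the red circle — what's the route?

turn right 168°, forward 2.2 m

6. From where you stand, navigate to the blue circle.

turn right 133°, forward 6.8 m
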